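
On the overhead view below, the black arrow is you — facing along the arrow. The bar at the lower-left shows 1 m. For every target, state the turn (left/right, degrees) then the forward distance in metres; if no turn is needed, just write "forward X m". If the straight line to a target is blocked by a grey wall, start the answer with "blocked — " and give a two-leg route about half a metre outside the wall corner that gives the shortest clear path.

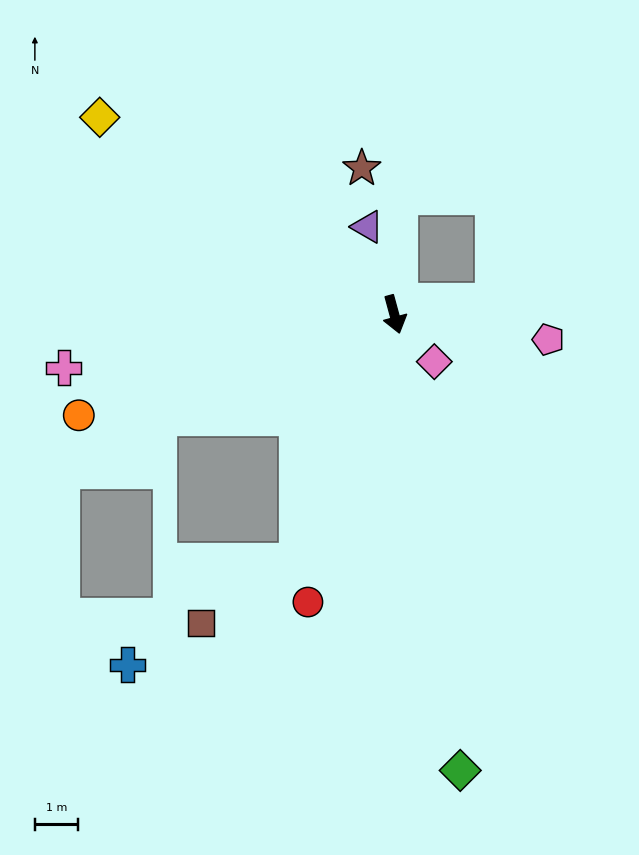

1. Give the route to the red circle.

turn right 32°, forward 6.9 m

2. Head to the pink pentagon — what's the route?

turn left 66°, forward 3.6 m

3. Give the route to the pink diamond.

turn left 25°, forward 1.4 m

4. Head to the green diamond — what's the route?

turn right 7°, forward 10.6 m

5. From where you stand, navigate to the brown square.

blocked — turn right 37°, forward 6.1 m, then turn right 36°, forward 2.6 m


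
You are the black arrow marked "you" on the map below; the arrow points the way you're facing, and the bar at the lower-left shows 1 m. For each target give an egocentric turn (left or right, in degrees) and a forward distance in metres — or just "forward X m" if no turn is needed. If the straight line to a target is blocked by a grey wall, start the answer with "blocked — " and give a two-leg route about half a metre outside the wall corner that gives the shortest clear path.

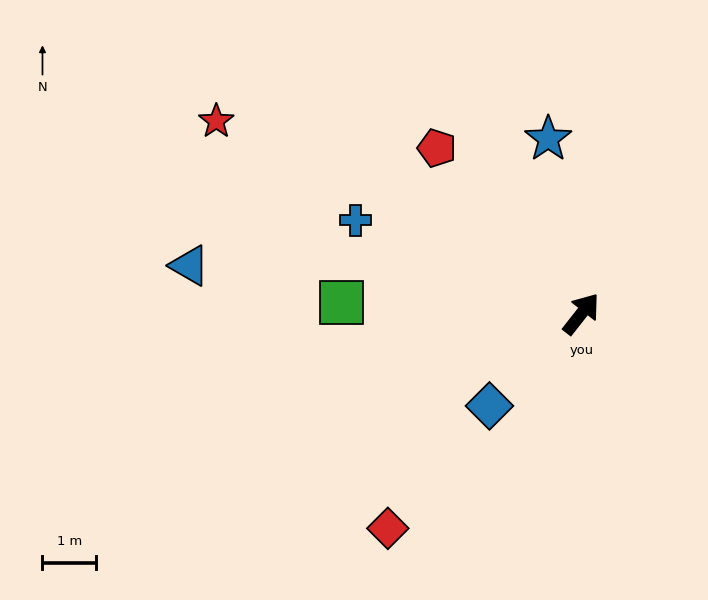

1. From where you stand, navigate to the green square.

turn left 125°, forward 4.5 m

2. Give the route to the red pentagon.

turn left 79°, forward 4.1 m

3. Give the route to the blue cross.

turn left 106°, forward 4.6 m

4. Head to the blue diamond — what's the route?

turn left 173°, forward 2.4 m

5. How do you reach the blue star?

turn left 49°, forward 3.3 m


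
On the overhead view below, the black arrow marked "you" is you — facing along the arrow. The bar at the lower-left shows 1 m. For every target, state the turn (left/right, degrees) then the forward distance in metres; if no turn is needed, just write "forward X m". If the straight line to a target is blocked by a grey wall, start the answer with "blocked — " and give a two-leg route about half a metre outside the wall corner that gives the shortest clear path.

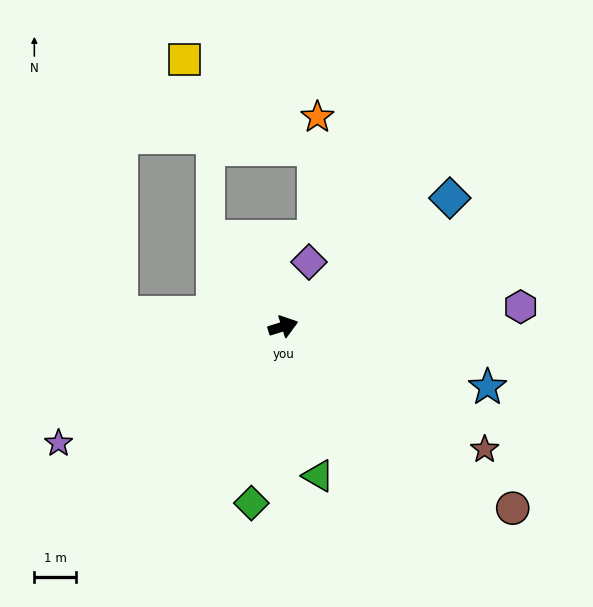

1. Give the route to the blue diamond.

turn left 20°, forward 5.1 m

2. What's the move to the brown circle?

turn right 56°, forward 7.1 m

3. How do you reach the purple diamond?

turn left 51°, forward 1.7 m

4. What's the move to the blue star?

turn right 34°, forward 5.1 m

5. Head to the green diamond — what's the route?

turn right 118°, forward 4.3 m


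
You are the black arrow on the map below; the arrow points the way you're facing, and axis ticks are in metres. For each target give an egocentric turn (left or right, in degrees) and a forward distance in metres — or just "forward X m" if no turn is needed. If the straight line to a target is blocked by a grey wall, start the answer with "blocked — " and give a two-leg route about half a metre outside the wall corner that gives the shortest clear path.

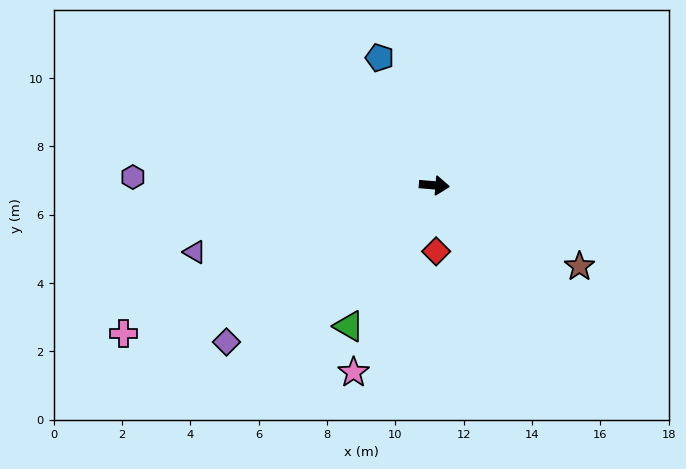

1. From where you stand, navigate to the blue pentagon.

turn left 118°, forward 4.1 m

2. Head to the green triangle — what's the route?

turn right 117°, forward 4.8 m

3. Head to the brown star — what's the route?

turn right 24°, forward 4.9 m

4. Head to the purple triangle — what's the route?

turn right 160°, forward 7.3 m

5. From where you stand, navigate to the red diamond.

turn right 84°, forward 1.9 m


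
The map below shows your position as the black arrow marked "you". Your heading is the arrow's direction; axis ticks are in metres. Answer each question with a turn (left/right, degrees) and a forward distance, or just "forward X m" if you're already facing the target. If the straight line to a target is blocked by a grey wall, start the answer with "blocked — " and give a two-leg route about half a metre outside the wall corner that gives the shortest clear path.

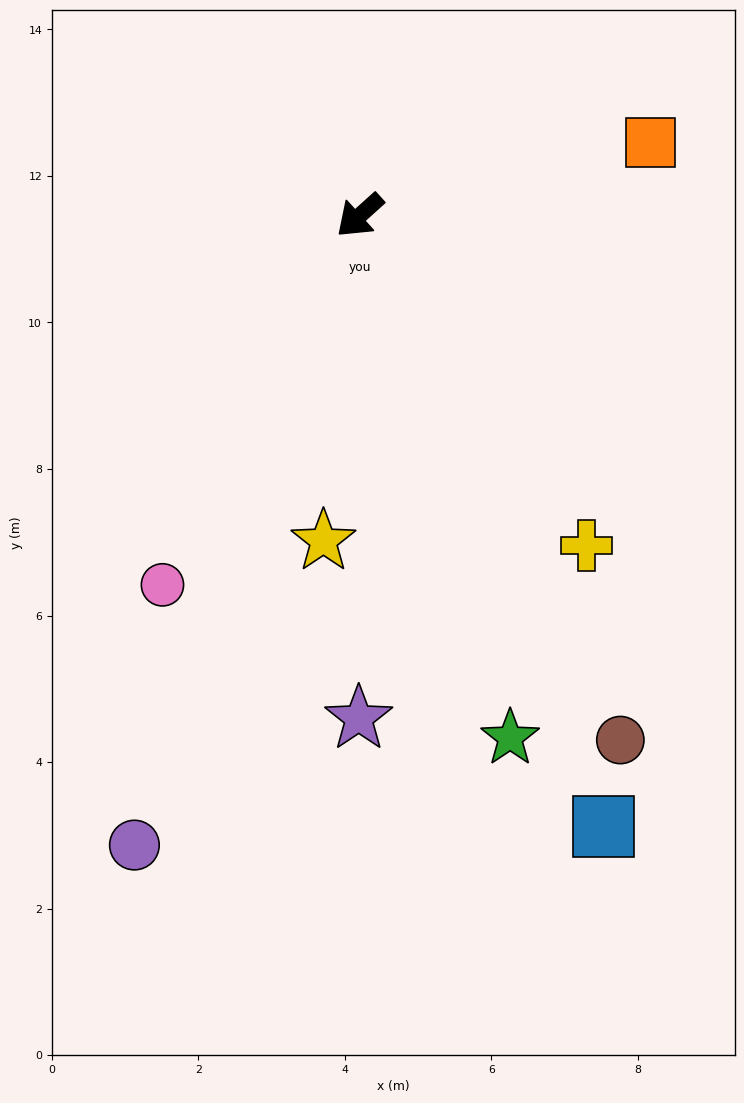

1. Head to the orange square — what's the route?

turn left 152°, forward 4.1 m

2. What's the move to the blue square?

turn left 70°, forward 9.0 m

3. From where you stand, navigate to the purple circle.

turn left 28°, forward 9.1 m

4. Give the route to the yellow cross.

turn left 82°, forward 5.5 m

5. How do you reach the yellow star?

turn left 42°, forward 4.5 m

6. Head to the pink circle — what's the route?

turn left 20°, forward 5.7 m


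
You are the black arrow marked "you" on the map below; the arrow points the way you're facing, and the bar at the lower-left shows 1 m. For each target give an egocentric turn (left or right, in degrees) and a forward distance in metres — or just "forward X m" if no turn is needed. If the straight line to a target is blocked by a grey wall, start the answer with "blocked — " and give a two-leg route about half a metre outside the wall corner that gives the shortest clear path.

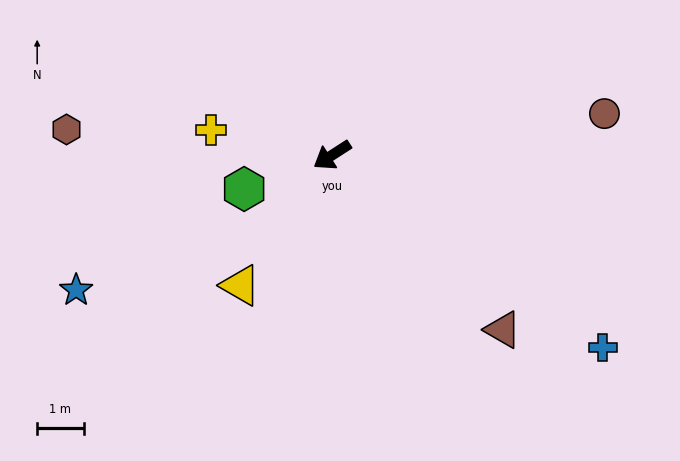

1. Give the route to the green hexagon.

turn right 12°, forward 2.0 m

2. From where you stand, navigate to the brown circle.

turn left 156°, forward 5.9 m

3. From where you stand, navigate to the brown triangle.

turn left 102°, forward 5.2 m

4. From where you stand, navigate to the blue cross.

turn left 112°, forward 7.1 m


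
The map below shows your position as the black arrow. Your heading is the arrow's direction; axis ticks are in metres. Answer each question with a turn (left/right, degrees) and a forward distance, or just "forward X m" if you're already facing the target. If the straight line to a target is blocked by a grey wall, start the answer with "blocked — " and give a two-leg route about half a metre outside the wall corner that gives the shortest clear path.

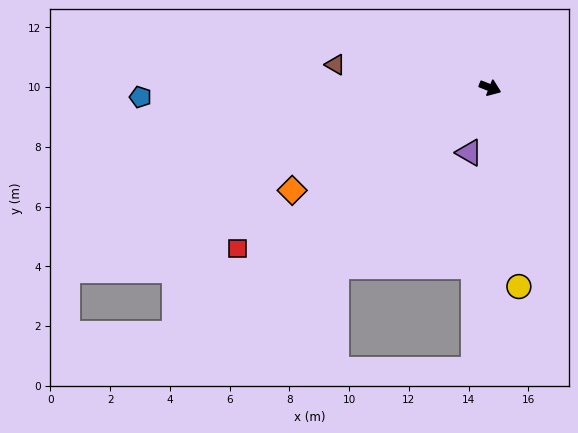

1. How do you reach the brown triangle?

turn right 167°, forward 5.2 m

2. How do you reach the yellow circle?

turn right 60°, forward 6.7 m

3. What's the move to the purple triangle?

turn right 86°, forward 2.3 m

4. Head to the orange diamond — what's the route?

turn right 131°, forward 7.5 m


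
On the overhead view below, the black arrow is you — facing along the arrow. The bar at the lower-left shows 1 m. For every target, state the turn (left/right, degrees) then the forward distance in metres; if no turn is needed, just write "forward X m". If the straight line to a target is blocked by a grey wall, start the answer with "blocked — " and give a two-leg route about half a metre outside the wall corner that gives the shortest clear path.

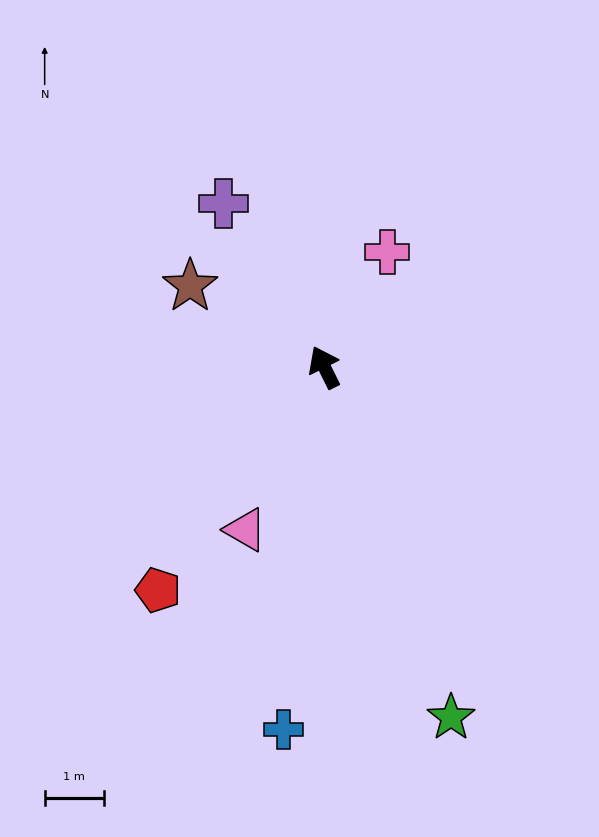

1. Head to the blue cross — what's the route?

turn left 147°, forward 6.2 m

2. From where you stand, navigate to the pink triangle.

turn left 128°, forward 3.1 m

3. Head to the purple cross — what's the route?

turn left 5°, forward 3.2 m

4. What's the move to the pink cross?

turn right 55°, forward 2.2 m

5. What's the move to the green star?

turn left 173°, forward 6.3 m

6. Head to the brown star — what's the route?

turn left 32°, forward 2.6 m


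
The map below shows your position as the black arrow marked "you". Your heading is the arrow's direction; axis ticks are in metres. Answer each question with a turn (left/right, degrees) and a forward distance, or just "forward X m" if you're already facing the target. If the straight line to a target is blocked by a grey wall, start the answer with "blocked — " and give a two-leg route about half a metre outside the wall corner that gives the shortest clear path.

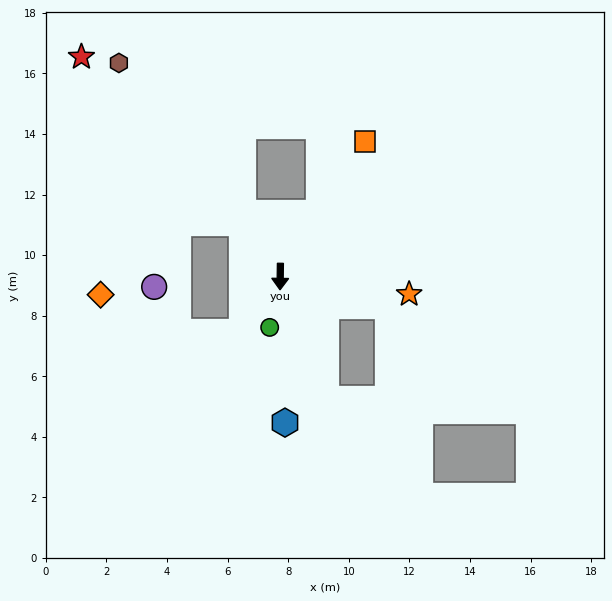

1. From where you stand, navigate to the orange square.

turn left 149°, forward 5.3 m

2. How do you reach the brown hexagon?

turn right 142°, forward 8.8 m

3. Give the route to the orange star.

turn left 83°, forward 4.3 m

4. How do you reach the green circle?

turn right 11°, forward 1.7 m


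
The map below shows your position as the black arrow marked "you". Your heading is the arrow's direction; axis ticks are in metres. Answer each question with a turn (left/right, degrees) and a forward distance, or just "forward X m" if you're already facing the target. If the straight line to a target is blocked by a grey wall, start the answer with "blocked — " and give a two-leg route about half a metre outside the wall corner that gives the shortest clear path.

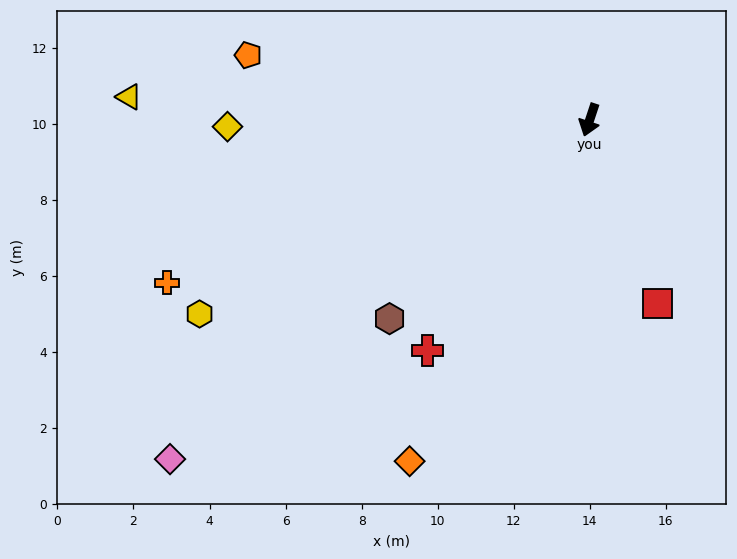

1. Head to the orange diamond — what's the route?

turn right 9°, forward 10.2 m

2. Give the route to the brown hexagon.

turn right 27°, forward 7.4 m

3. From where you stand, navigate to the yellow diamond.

turn right 71°, forward 9.5 m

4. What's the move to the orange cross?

turn right 51°, forward 11.9 m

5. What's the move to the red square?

turn left 39°, forward 5.2 m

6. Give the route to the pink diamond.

turn right 33°, forward 14.2 m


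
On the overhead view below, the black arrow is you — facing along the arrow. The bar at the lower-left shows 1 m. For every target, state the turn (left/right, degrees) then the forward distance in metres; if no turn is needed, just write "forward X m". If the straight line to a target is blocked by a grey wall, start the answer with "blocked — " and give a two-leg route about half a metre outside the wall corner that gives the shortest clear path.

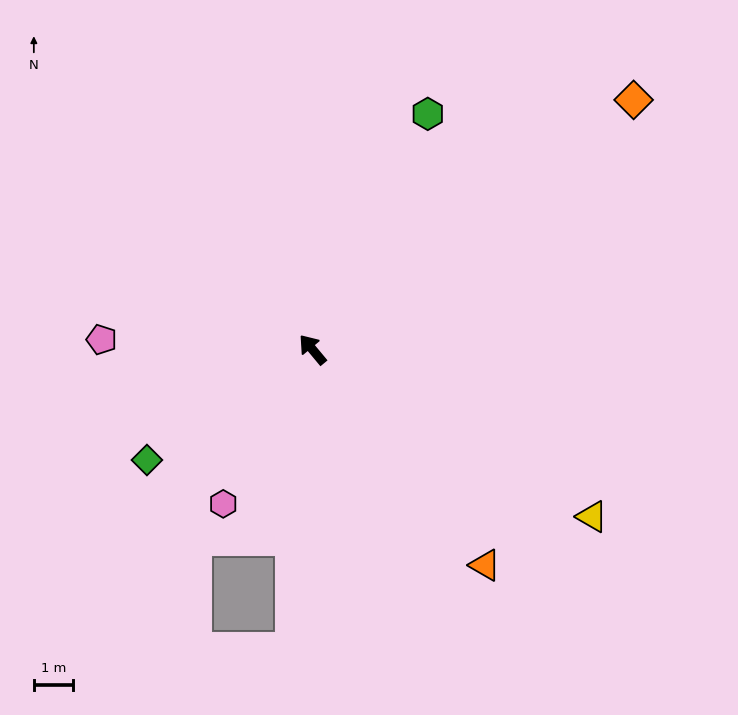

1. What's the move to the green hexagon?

turn right 66°, forward 6.7 m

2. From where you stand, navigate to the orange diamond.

turn right 92°, forward 10.5 m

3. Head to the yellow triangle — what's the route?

turn right 161°, forward 8.4 m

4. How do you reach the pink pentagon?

turn left 48°, forward 5.4 m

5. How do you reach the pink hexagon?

turn left 110°, forward 4.6 m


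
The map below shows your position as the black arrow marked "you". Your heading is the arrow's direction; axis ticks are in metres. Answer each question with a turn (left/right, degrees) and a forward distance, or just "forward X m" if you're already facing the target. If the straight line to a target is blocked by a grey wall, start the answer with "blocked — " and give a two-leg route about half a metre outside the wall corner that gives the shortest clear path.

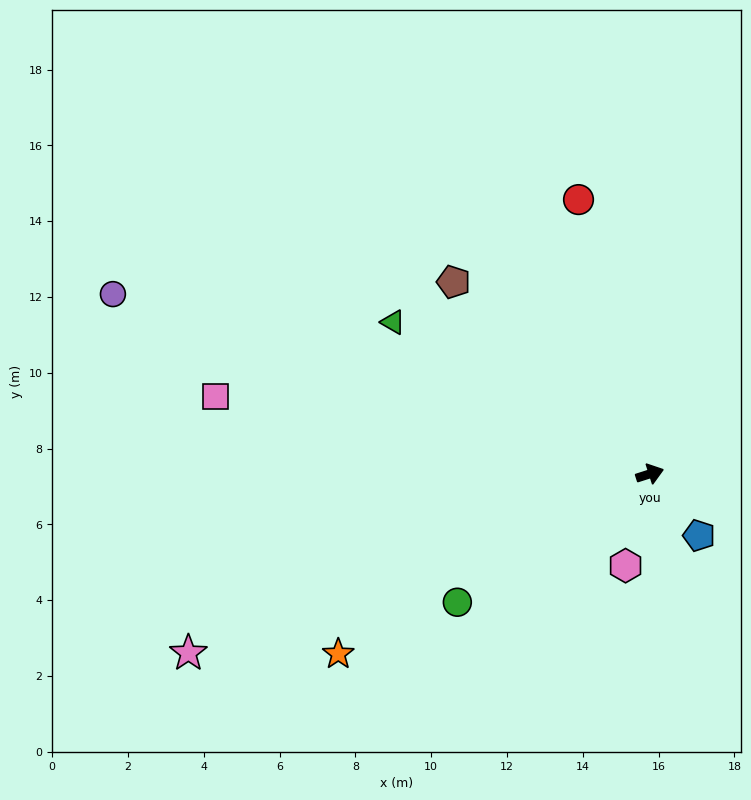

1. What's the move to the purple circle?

turn left 144°, forward 14.9 m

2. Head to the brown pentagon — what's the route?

turn left 118°, forward 7.2 m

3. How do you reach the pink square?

turn left 152°, forward 11.6 m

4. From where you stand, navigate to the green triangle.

turn left 132°, forward 7.9 m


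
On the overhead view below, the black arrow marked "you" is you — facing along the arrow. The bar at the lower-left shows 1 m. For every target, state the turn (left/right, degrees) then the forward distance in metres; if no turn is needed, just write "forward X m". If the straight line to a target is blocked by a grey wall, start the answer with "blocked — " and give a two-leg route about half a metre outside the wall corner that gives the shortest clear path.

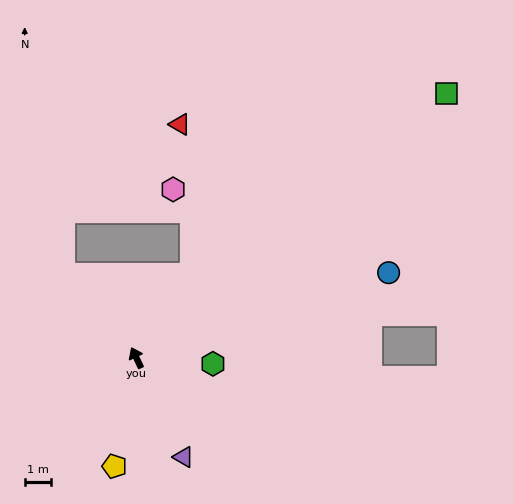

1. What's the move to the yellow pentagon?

turn left 143°, forward 4.3 m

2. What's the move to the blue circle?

turn right 97°, forward 10.3 m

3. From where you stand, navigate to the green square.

turn right 75°, forward 15.7 m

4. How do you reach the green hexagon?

turn right 120°, forward 3.0 m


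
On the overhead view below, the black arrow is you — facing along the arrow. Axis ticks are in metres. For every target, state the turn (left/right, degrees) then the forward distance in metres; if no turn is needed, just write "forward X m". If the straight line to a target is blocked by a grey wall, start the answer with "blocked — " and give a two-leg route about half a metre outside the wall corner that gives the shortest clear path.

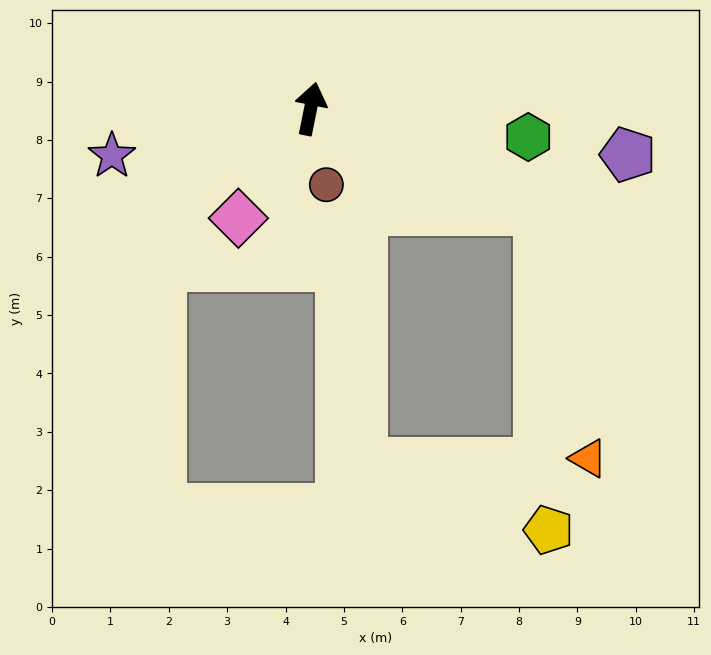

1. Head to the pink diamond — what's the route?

turn left 158°, forward 2.2 m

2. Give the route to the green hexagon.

turn right 86°, forward 3.8 m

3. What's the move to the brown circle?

turn right 157°, forward 1.3 m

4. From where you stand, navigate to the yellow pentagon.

blocked — turn right 103°, forward 4.3 m, then turn right 64°, forward 5.5 m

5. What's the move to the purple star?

turn left 115°, forward 3.5 m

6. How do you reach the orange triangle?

blocked — turn right 103°, forward 4.3 m, then turn right 54°, forward 4.3 m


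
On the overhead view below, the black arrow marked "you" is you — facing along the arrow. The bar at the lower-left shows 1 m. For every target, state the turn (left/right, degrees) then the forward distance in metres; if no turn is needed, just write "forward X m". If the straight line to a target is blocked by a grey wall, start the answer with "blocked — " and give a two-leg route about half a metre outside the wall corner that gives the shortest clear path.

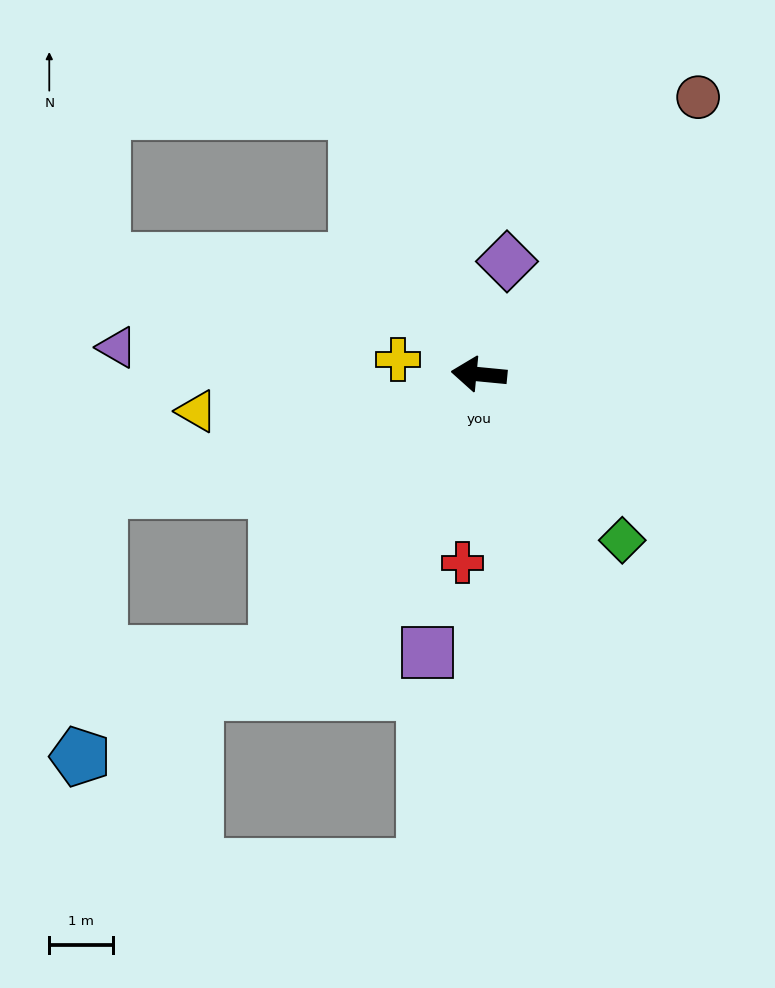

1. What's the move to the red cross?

turn left 90°, forward 2.9 m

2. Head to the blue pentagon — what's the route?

blocked — turn left 59°, forward 5.4 m, then turn right 25°, forward 3.5 m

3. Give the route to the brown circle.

turn right 123°, forward 5.5 m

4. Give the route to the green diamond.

turn left 136°, forward 3.4 m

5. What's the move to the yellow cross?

turn right 5°, forward 1.3 m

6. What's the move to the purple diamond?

turn right 98°, forward 1.8 m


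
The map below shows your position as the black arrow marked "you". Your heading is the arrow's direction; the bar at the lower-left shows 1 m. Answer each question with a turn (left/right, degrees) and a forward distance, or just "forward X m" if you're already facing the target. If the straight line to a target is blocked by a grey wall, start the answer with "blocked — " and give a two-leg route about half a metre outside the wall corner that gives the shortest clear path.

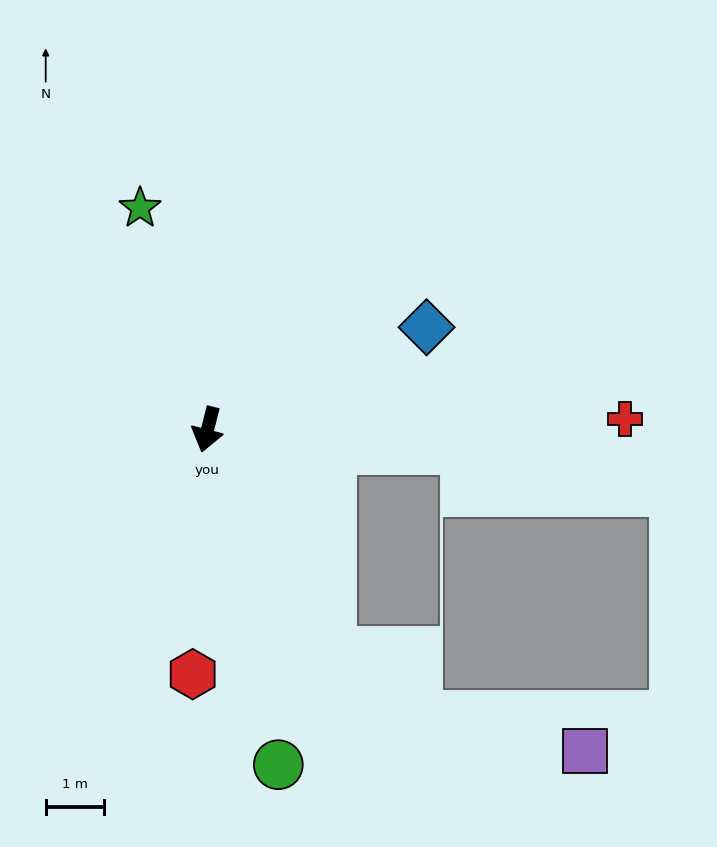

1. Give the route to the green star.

turn right 149°, forward 4.0 m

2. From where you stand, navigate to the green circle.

turn left 26°, forward 5.9 m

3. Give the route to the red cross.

turn left 106°, forward 7.2 m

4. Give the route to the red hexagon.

turn left 11°, forward 4.2 m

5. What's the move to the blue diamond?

turn left 129°, forward 4.1 m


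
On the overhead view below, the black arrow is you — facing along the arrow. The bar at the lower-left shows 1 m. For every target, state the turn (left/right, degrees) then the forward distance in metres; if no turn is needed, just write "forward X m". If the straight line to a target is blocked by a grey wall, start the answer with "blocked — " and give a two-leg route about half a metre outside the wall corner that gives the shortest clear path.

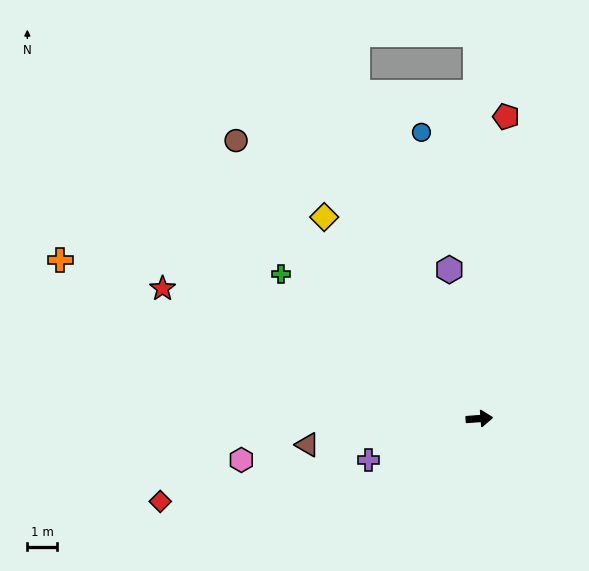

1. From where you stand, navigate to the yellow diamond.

turn left 123°, forward 8.5 m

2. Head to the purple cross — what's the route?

turn right 164°, forward 4.0 m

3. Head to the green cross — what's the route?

turn left 140°, forward 8.3 m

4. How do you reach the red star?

turn left 153°, forward 11.5 m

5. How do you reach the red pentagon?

turn left 81°, forward 10.2 m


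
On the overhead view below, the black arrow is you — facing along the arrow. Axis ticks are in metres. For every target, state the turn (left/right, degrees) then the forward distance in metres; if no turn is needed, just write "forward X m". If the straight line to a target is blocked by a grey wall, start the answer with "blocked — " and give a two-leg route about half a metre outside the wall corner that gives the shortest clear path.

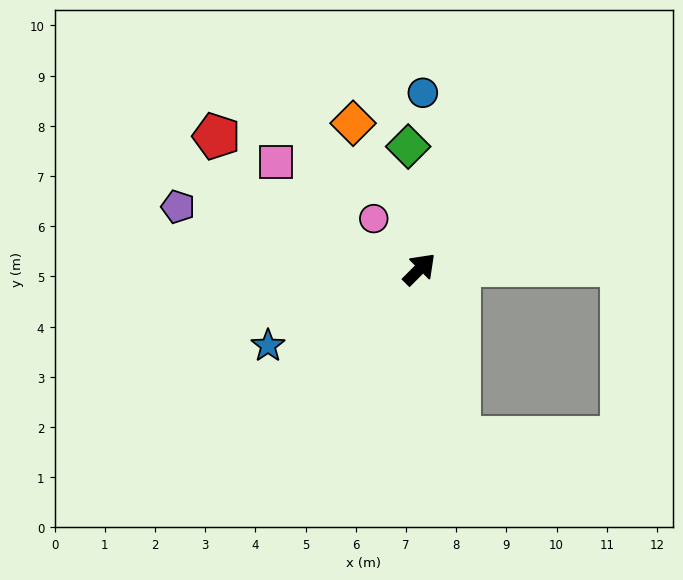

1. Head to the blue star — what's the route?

turn left 162°, forward 3.4 m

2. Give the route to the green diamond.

turn left 50°, forward 2.5 m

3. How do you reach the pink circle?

turn left 87°, forward 1.4 m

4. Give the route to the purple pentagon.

turn left 120°, forward 5.0 m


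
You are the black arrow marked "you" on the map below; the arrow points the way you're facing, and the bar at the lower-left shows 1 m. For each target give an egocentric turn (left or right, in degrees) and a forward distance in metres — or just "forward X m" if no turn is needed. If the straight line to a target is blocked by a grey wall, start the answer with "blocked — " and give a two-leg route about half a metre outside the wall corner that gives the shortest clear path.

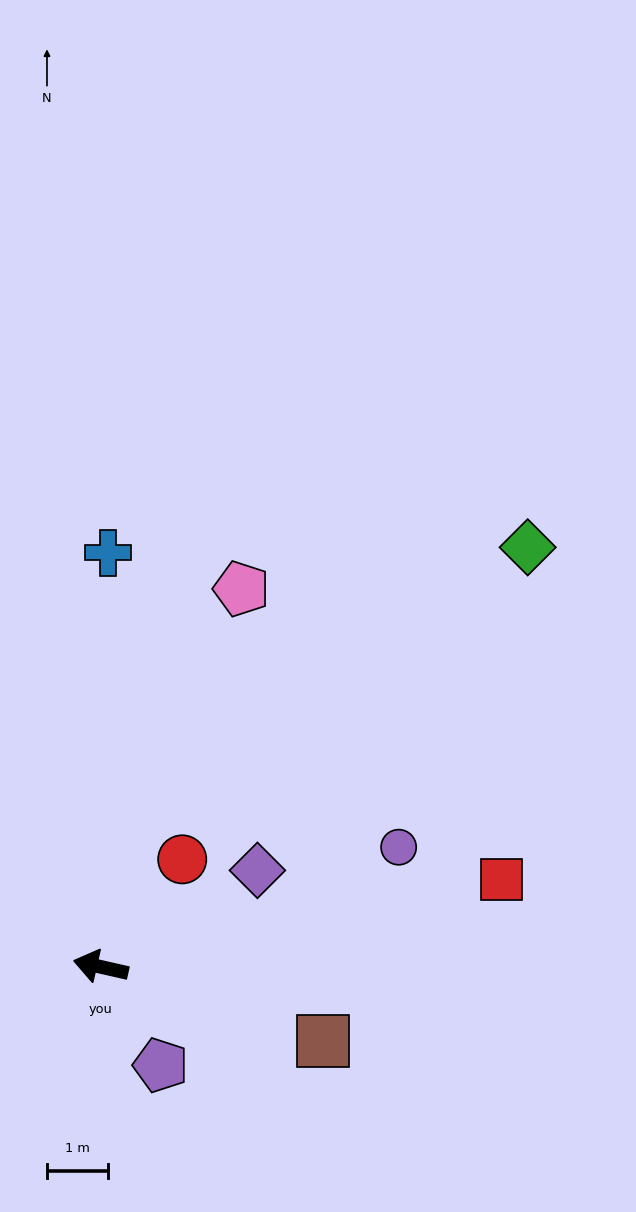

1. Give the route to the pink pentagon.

turn right 98°, forward 6.6 m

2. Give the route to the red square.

turn right 155°, forward 6.7 m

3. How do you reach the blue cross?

turn right 78°, forward 6.8 m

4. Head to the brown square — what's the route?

turn left 174°, forward 3.8 m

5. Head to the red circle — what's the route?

turn right 114°, forward 2.2 m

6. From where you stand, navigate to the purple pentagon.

turn left 134°, forward 1.9 m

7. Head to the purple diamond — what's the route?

turn right 136°, forward 3.0 m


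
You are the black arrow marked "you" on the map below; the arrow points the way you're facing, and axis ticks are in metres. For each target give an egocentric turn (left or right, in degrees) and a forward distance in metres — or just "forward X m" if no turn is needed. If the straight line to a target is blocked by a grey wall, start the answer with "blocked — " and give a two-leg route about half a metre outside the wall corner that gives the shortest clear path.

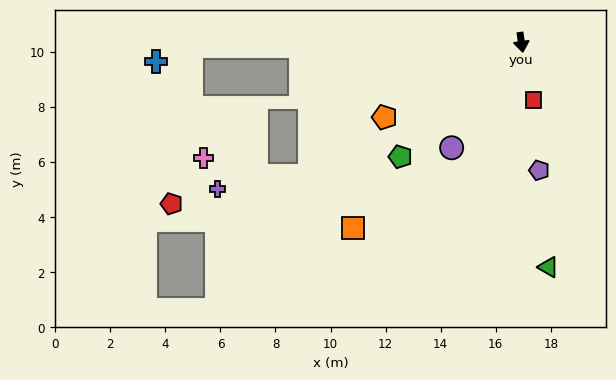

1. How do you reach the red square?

turn left 4°, forward 2.1 m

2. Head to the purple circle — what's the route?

turn right 42°, forward 4.6 m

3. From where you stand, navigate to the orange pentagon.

turn right 70°, forward 5.7 m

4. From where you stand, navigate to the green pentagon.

turn right 55°, forward 6.0 m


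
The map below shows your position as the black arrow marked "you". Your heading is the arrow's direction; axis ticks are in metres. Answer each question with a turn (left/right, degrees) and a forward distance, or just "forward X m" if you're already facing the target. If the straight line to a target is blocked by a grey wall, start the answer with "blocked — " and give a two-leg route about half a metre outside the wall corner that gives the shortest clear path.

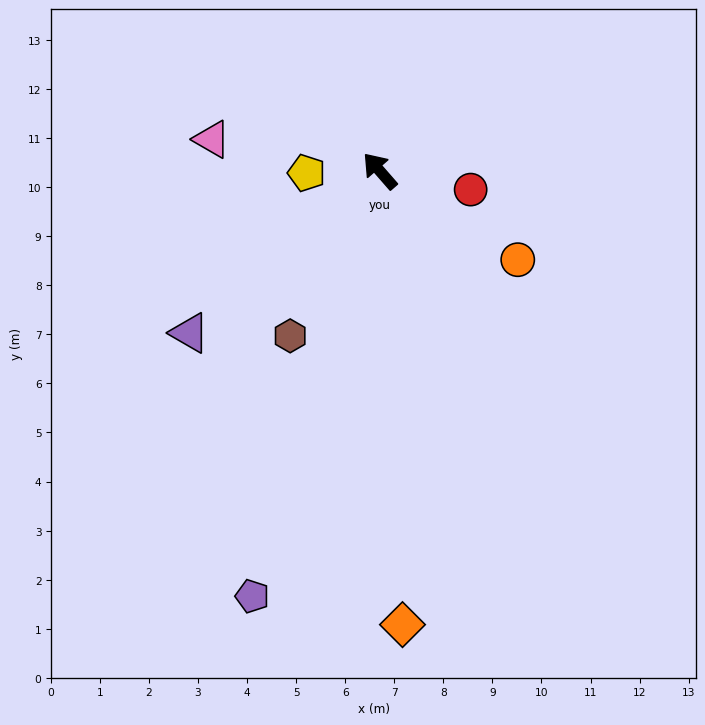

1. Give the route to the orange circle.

turn right 164°, forward 3.3 m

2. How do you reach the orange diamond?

turn left 142°, forward 9.3 m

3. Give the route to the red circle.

turn right 143°, forward 1.9 m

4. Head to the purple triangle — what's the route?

turn left 89°, forward 5.1 m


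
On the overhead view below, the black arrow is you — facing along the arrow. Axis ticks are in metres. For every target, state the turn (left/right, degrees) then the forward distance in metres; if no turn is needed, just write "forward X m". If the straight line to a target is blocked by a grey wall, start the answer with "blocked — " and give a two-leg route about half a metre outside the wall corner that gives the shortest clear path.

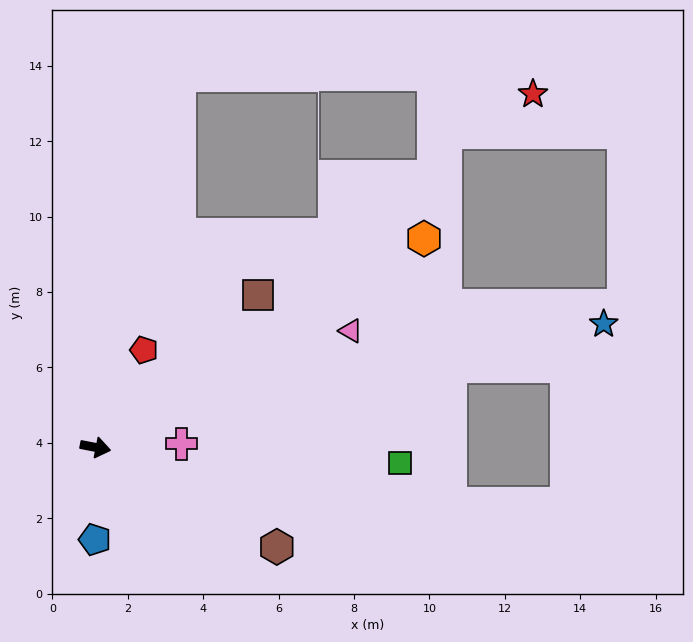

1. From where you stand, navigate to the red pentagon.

turn left 74°, forward 2.9 m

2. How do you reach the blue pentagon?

turn right 79°, forward 2.4 m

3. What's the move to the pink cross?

turn left 13°, forward 2.3 m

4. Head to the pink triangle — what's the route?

turn left 36°, forward 7.4 m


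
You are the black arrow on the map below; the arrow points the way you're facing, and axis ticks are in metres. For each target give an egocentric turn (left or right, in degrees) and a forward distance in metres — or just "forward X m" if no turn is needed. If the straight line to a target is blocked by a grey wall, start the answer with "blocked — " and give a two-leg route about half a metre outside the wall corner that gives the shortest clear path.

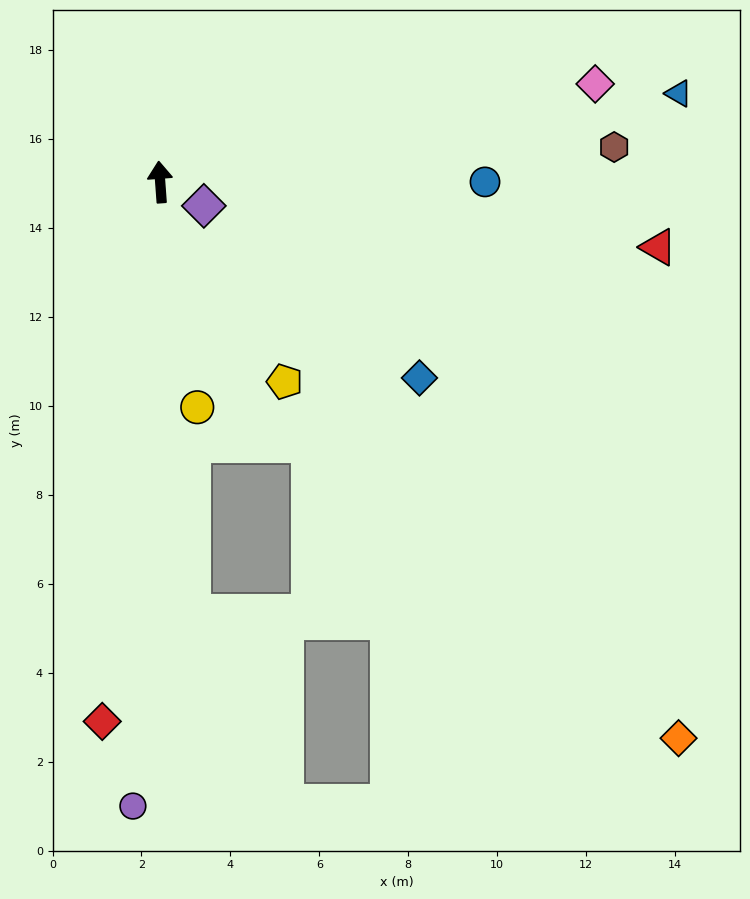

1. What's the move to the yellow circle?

turn right 175°, forward 5.1 m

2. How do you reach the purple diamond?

turn right 123°, forward 1.1 m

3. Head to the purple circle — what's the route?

turn left 173°, forward 14.1 m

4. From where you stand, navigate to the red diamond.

turn left 170°, forward 12.2 m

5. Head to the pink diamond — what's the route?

turn right 81°, forward 10.0 m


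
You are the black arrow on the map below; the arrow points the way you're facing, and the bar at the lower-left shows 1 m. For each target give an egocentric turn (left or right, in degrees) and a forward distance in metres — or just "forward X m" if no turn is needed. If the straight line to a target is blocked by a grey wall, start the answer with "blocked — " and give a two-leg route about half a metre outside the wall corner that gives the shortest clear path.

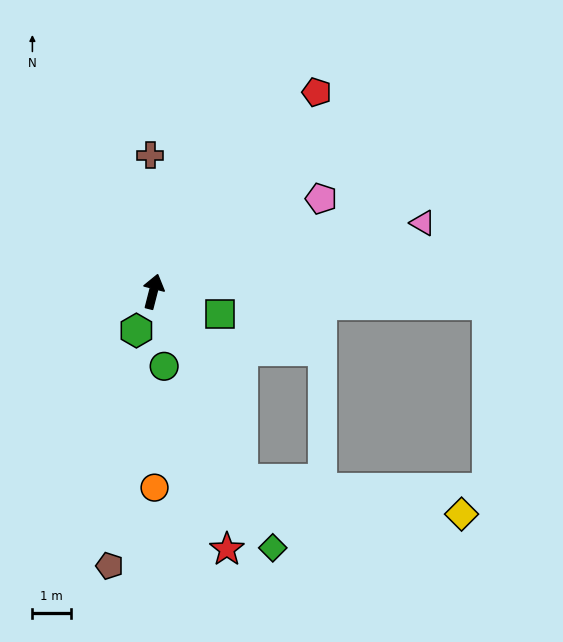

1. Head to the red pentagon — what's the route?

turn right 25°, forward 6.7 m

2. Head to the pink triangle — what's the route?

turn right 61°, forward 7.3 m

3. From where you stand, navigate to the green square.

turn right 95°, forward 1.8 m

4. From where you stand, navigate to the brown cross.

turn left 16°, forward 3.6 m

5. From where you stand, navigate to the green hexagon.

turn left 171°, forward 1.1 m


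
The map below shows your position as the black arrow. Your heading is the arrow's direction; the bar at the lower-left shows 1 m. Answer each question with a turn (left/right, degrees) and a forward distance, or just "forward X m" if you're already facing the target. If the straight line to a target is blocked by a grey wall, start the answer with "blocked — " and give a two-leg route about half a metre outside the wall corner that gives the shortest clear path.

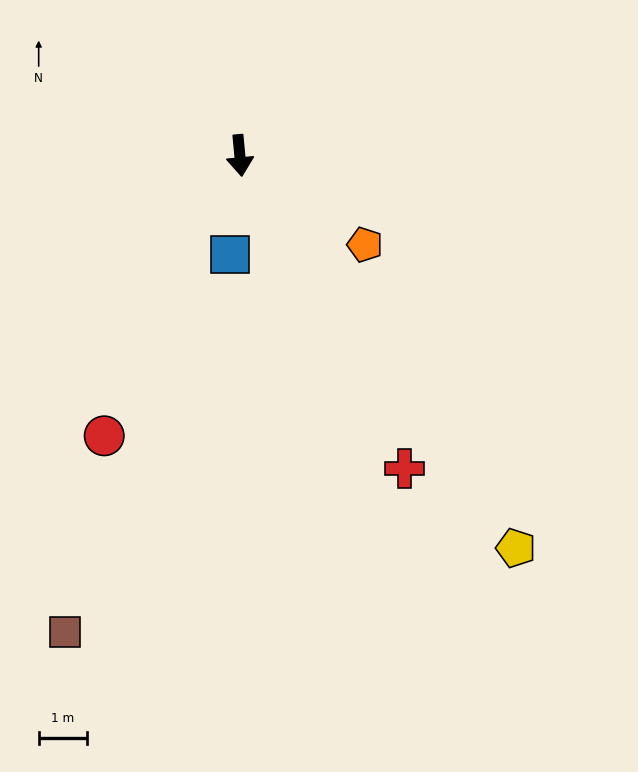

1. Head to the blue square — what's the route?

turn right 11°, forward 2.0 m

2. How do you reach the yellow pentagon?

turn left 30°, forward 9.9 m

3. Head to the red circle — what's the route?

turn right 31°, forward 6.4 m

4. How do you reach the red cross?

turn left 22°, forward 7.3 m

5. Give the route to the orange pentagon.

turn left 49°, forward 3.2 m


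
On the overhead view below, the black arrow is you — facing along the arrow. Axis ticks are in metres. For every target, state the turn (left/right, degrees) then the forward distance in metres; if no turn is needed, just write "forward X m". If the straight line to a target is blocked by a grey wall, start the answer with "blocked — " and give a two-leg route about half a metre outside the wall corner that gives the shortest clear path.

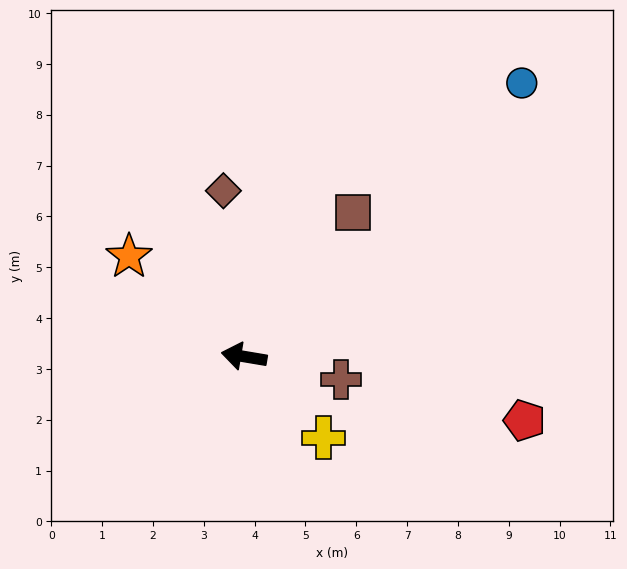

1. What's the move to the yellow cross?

turn left 144°, forward 2.2 m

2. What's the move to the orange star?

turn right 31°, forward 3.0 m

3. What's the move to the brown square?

turn right 118°, forward 3.6 m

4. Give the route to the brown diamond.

turn right 73°, forward 3.3 m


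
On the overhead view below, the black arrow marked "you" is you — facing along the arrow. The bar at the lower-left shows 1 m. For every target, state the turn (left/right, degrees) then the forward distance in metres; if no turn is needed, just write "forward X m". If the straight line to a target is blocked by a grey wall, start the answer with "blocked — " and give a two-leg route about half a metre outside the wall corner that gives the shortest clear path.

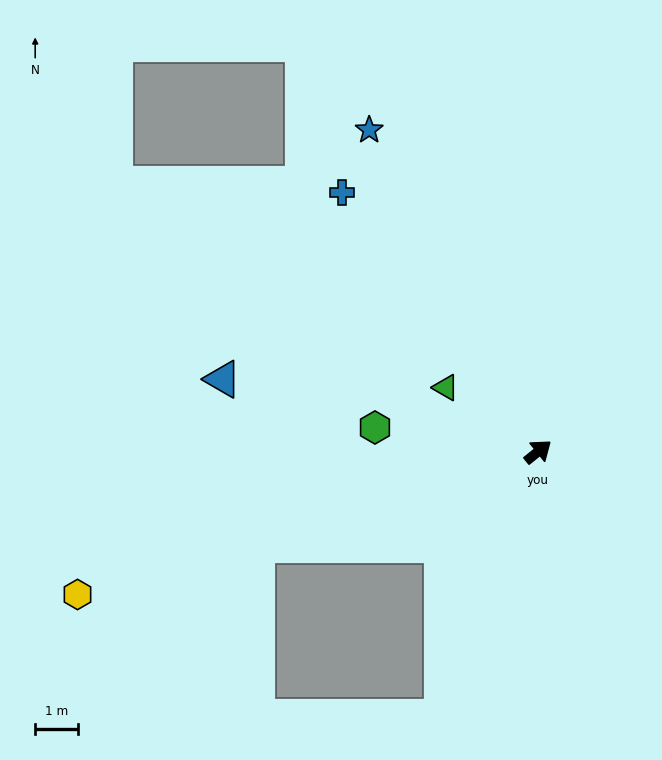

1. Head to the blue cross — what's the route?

turn left 88°, forward 7.6 m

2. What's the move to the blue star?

turn left 79°, forward 8.5 m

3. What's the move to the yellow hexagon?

turn left 158°, forward 11.3 m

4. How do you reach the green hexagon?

turn left 133°, forward 3.9 m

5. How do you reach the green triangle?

turn left 107°, forward 2.6 m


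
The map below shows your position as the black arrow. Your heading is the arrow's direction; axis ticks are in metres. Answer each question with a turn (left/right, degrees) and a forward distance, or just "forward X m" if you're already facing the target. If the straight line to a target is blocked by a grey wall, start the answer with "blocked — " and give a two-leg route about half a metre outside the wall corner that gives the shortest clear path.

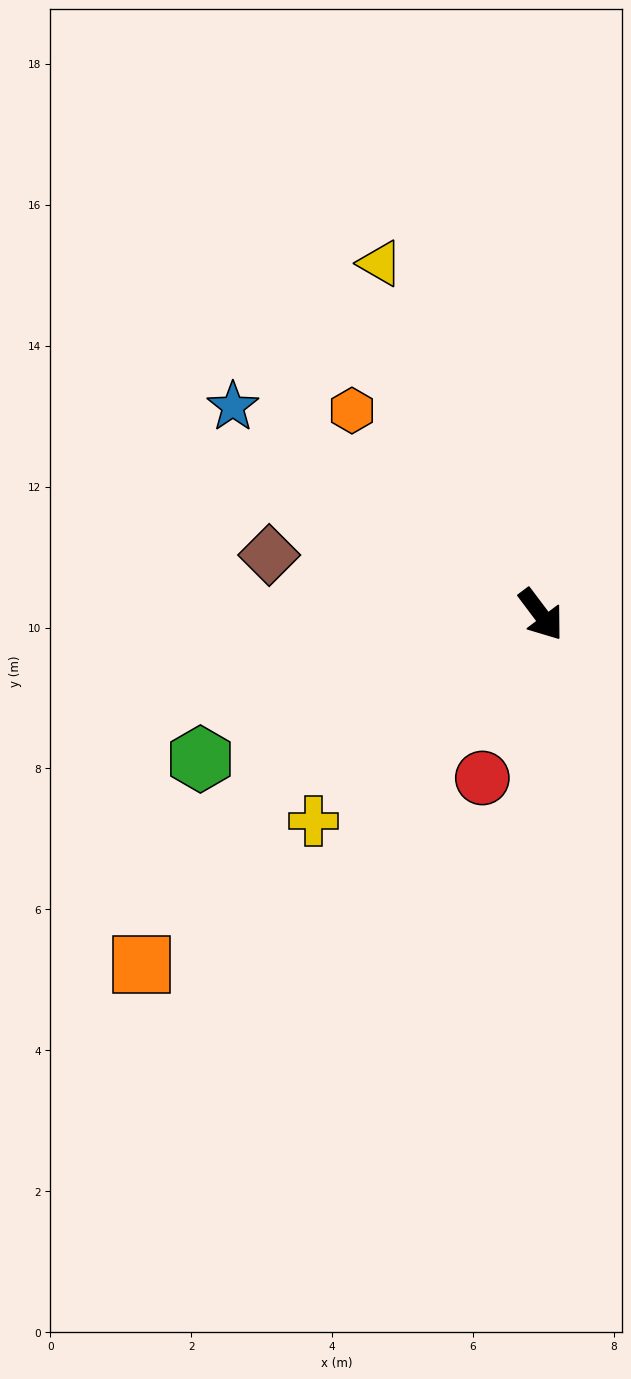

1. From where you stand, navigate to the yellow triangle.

turn left 168°, forward 5.5 m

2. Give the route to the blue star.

turn right 161°, forward 5.3 m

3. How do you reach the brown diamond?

turn right 139°, forward 3.9 m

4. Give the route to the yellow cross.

turn right 85°, forward 4.4 m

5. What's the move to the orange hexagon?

turn right 174°, forward 3.9 m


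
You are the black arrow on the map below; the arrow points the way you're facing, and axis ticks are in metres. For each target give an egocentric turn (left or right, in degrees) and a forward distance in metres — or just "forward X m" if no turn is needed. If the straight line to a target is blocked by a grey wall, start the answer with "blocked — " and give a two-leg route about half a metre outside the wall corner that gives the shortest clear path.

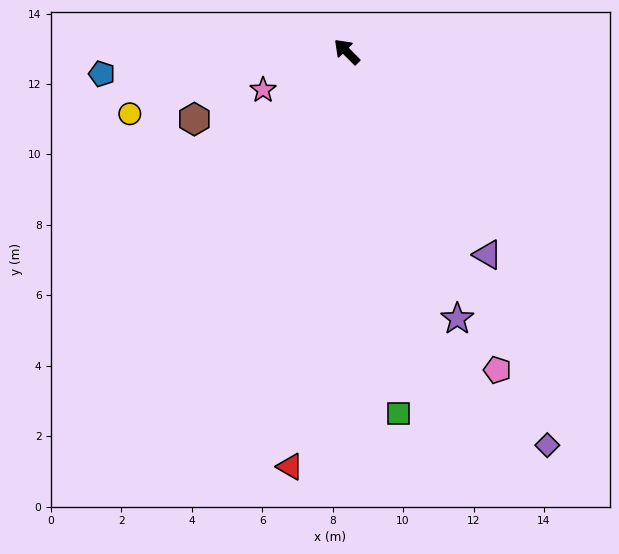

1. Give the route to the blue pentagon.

turn left 50°, forward 7.0 m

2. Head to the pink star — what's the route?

turn left 70°, forward 2.6 m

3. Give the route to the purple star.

turn left 158°, forward 8.2 m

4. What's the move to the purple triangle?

turn left 170°, forward 7.0 m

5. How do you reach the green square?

turn left 143°, forward 10.4 m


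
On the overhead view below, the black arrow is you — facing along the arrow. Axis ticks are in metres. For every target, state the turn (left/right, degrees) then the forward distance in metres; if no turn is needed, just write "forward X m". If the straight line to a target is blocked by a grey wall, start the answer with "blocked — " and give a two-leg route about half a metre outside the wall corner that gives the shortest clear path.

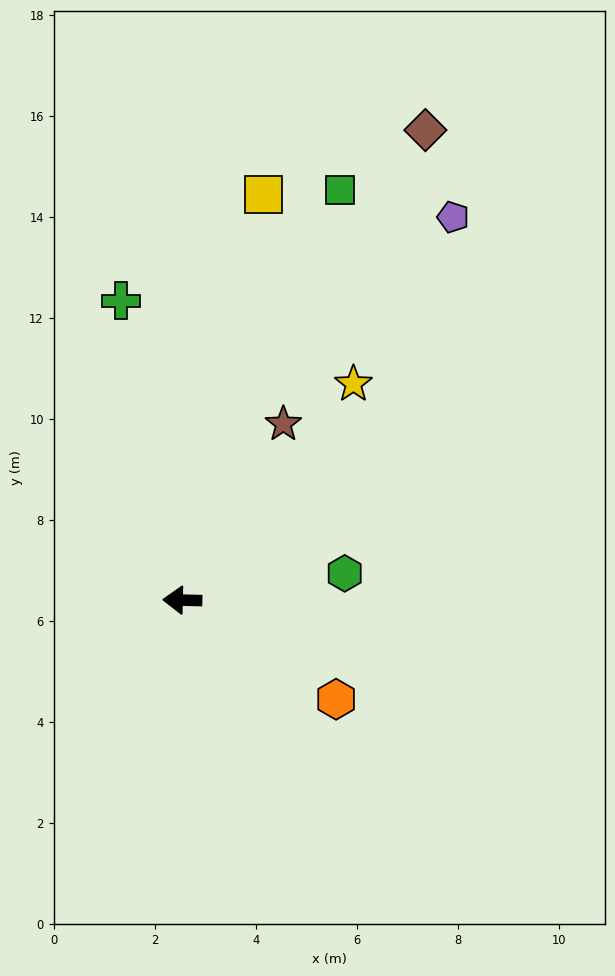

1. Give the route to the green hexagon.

turn right 169°, forward 3.3 m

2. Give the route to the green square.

turn right 110°, forward 8.7 m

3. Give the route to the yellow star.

turn right 127°, forward 5.5 m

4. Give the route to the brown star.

turn right 118°, forward 4.0 m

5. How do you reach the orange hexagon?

turn left 149°, forward 3.6 m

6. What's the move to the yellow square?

turn right 100°, forward 8.2 m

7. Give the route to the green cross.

turn right 77°, forward 6.1 m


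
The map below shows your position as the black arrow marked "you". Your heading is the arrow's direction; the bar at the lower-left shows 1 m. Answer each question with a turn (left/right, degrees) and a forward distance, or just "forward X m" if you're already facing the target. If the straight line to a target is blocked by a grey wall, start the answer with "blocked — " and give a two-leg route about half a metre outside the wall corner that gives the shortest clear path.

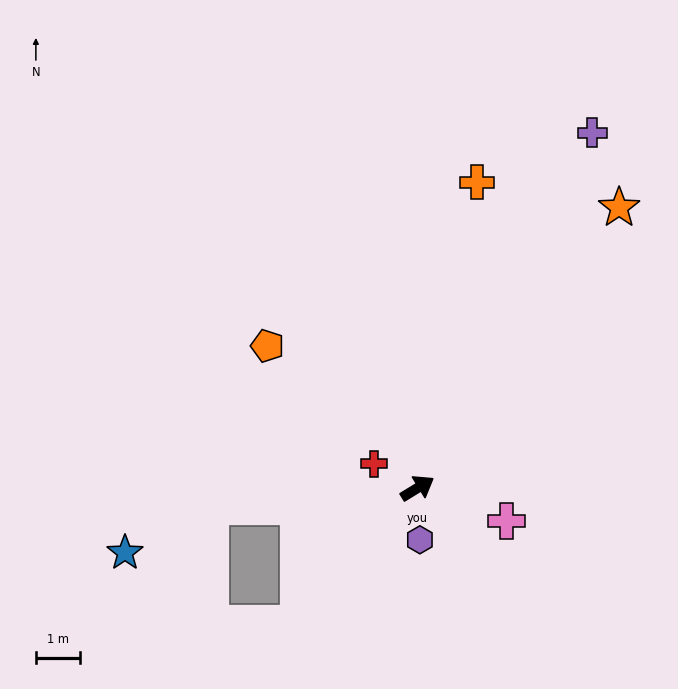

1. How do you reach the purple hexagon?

turn right 119°, forward 1.2 m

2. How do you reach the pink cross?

turn right 52°, forward 2.1 m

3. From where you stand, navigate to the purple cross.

turn left 32°, forward 8.9 m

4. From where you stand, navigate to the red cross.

turn left 119°, forward 1.1 m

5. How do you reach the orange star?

turn left 23°, forward 7.8 m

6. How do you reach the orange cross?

turn left 48°, forward 7.0 m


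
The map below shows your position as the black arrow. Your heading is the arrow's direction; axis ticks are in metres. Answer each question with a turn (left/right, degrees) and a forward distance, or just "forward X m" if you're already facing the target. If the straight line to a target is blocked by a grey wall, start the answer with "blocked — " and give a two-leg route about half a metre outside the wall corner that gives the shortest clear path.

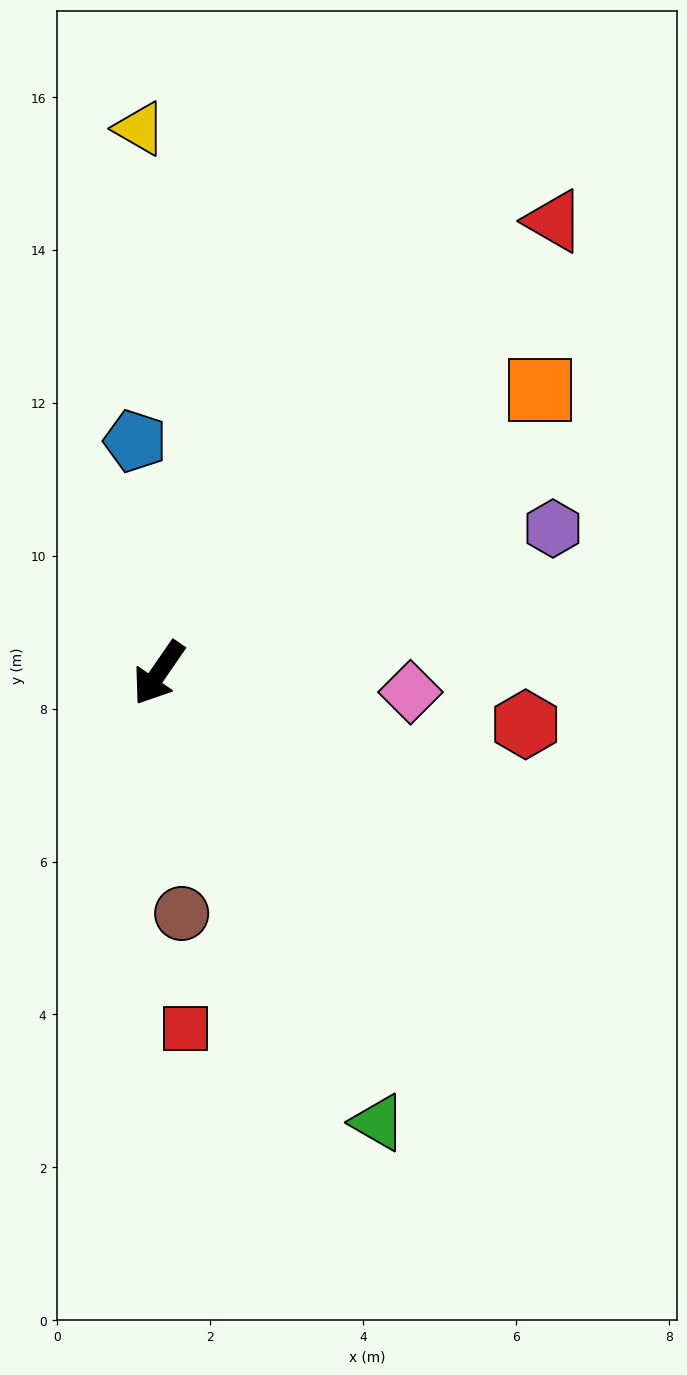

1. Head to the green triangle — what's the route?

turn left 61°, forward 6.5 m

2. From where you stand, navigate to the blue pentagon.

turn right 140°, forward 3.1 m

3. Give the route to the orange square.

turn left 161°, forward 6.2 m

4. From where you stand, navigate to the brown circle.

turn left 40°, forward 3.2 m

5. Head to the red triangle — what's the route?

turn left 173°, forward 7.9 m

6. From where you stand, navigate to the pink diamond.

turn left 120°, forward 3.3 m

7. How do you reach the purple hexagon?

turn left 145°, forward 5.5 m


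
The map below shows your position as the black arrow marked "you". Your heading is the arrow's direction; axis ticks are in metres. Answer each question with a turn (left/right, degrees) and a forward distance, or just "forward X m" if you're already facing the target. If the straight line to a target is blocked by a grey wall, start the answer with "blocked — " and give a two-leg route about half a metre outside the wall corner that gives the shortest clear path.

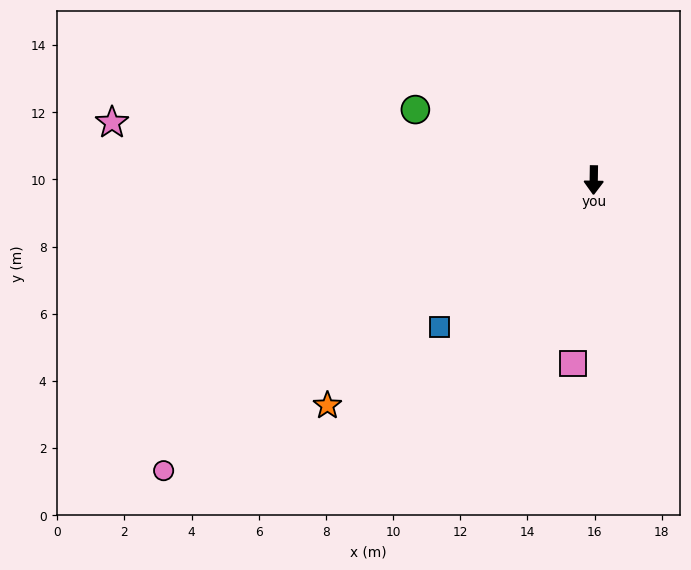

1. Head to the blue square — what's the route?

turn right 45°, forward 6.3 m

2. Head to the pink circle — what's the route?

turn right 55°, forward 15.5 m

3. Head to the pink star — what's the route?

turn right 96°, forward 14.4 m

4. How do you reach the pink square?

turn right 6°, forward 5.5 m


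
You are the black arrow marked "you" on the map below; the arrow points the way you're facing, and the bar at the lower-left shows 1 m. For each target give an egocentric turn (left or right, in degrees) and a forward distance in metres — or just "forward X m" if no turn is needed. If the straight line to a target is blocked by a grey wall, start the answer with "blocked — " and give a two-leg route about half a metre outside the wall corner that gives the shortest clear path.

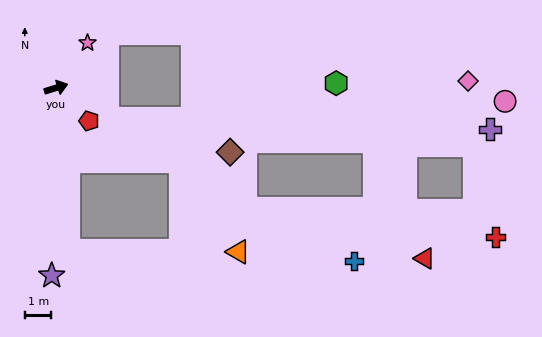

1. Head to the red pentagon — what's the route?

turn right 62°, forward 1.8 m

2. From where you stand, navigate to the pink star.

turn left 38°, forward 2.1 m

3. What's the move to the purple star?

turn right 109°, forward 7.0 m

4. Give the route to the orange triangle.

blocked — turn right 103°, forward 6.1 m, then turn left 85°, forward 6.4 m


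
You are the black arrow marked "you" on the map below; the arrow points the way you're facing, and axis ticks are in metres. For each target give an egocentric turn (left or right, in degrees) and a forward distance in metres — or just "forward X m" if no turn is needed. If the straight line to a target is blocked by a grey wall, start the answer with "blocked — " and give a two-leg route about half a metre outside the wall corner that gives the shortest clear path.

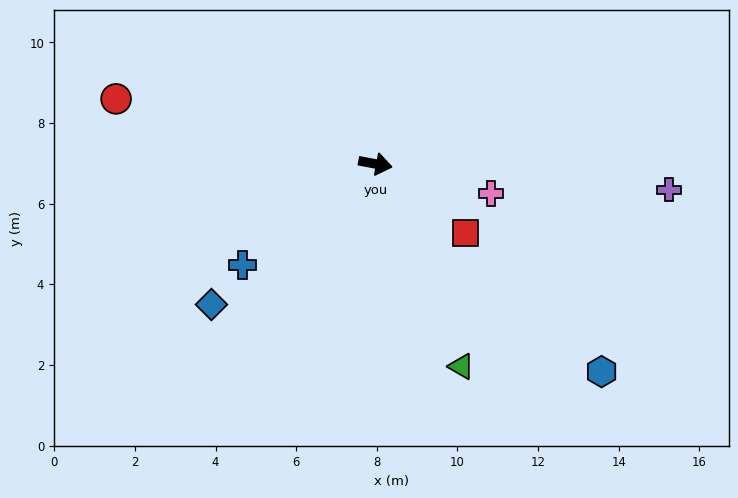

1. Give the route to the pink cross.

turn right 4°, forward 3.0 m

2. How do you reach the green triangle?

turn right 56°, forward 5.5 m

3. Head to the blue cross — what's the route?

turn right 132°, forward 4.1 m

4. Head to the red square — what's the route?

turn right 27°, forward 2.8 m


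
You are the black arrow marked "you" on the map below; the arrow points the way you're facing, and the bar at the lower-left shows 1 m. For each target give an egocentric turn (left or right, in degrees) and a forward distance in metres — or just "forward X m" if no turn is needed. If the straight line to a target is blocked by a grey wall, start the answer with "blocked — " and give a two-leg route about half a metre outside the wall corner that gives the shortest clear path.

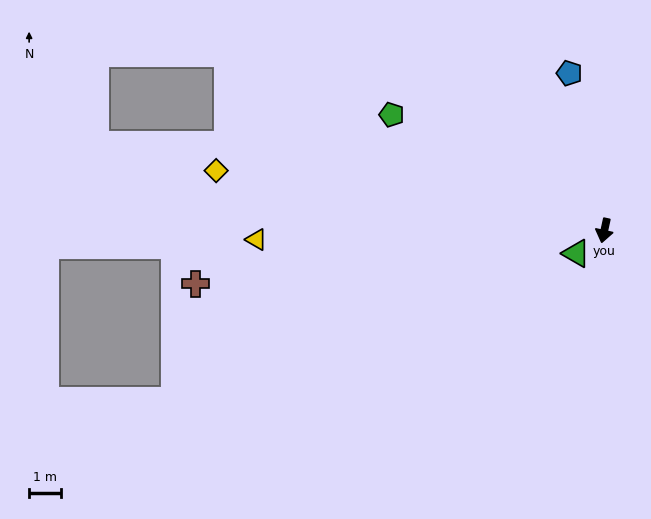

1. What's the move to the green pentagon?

turn right 106°, forward 7.6 m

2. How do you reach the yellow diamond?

turn right 86°, forward 12.3 m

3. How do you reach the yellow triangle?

turn right 76°, forward 10.9 m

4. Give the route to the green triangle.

turn right 39°, forward 1.1 m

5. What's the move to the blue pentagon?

turn right 155°, forward 5.0 m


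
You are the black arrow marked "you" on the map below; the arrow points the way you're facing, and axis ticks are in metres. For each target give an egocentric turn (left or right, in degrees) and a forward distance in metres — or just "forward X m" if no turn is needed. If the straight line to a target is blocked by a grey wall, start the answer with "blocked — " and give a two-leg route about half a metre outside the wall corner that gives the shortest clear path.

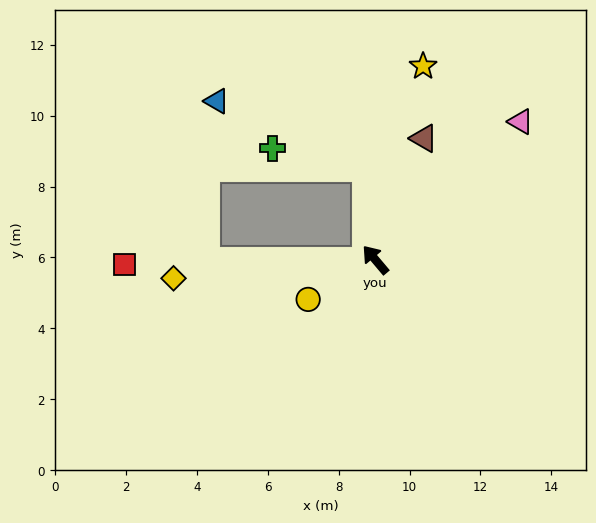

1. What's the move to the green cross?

blocked — turn right 35°, forward 2.6 m, then turn left 73°, forward 2.7 m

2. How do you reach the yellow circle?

turn left 80°, forward 2.2 m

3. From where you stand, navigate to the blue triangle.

blocked — turn right 35°, forward 2.6 m, then turn left 61°, forward 4.6 m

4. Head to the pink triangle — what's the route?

turn right 87°, forward 5.7 m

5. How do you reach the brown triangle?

turn right 62°, forward 3.7 m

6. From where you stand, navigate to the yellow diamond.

turn left 55°, forward 5.7 m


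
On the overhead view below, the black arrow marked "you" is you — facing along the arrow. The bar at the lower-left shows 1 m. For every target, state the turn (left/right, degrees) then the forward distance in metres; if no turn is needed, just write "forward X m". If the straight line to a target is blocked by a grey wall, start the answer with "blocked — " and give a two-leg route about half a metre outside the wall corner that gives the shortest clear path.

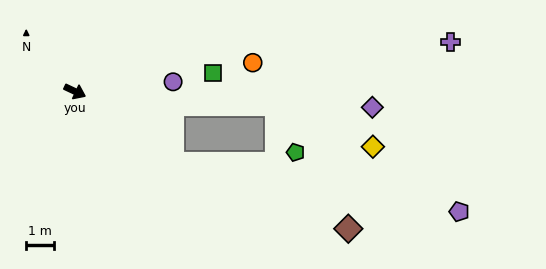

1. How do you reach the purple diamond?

turn left 22°, forward 10.9 m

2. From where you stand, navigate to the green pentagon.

blocked — turn left 22°, forward 7.4 m, then turn right 65°, forward 1.9 m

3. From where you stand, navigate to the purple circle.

turn left 31°, forward 3.6 m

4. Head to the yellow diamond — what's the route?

blocked — turn left 22°, forward 7.4 m, then turn right 21°, forward 3.9 m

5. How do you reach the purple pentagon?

blocked — turn right 11°, forward 4.4 m, then turn left 27°, forward 10.6 m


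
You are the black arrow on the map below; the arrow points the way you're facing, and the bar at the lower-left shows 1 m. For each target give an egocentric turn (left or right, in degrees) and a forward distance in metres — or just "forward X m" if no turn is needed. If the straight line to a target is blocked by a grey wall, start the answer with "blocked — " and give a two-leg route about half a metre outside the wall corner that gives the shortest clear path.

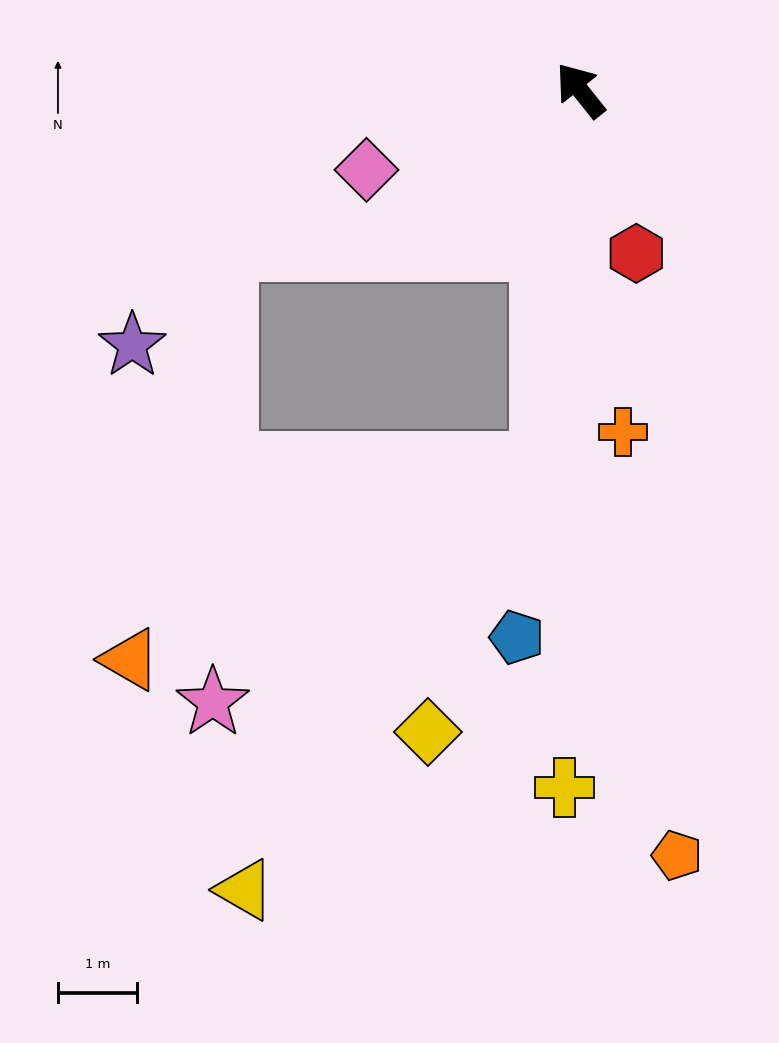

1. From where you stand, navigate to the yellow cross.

turn left 140°, forward 8.8 m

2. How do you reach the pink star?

blocked — turn left 136°, forward 4.8 m, then turn right 49°, forward 5.1 m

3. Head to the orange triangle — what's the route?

blocked — turn left 136°, forward 4.8 m, then turn right 59°, forward 5.8 m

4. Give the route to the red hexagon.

turn left 160°, forward 2.2 m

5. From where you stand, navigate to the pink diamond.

turn left 72°, forward 2.9 m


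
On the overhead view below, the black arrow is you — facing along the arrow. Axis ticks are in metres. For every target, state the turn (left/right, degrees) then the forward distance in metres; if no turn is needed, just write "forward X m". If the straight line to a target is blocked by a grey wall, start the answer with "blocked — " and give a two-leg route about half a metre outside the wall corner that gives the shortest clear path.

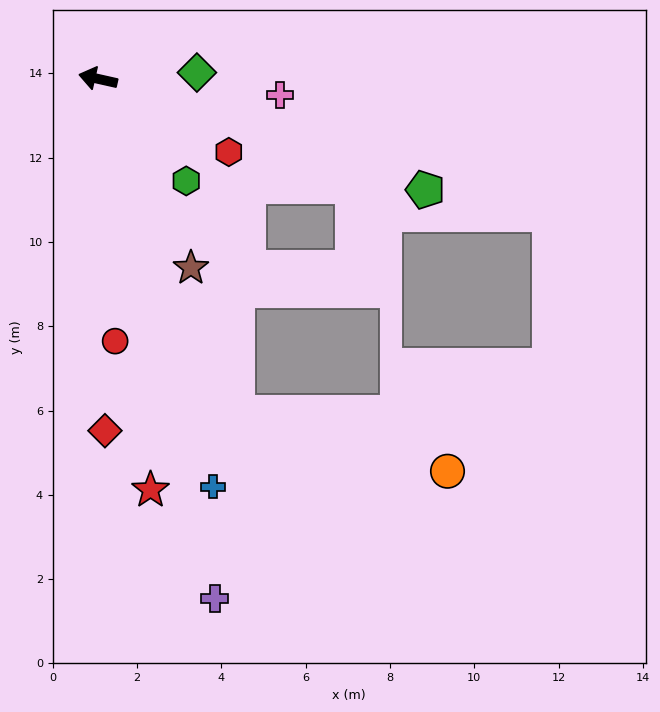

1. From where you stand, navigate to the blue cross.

turn left 118°, forward 10.1 m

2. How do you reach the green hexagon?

turn left 143°, forward 3.2 m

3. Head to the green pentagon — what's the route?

turn left 174°, forward 8.2 m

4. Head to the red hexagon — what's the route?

turn left 163°, forward 3.6 m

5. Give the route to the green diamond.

turn right 164°, forward 2.4 m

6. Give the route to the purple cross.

turn left 115°, forward 12.6 m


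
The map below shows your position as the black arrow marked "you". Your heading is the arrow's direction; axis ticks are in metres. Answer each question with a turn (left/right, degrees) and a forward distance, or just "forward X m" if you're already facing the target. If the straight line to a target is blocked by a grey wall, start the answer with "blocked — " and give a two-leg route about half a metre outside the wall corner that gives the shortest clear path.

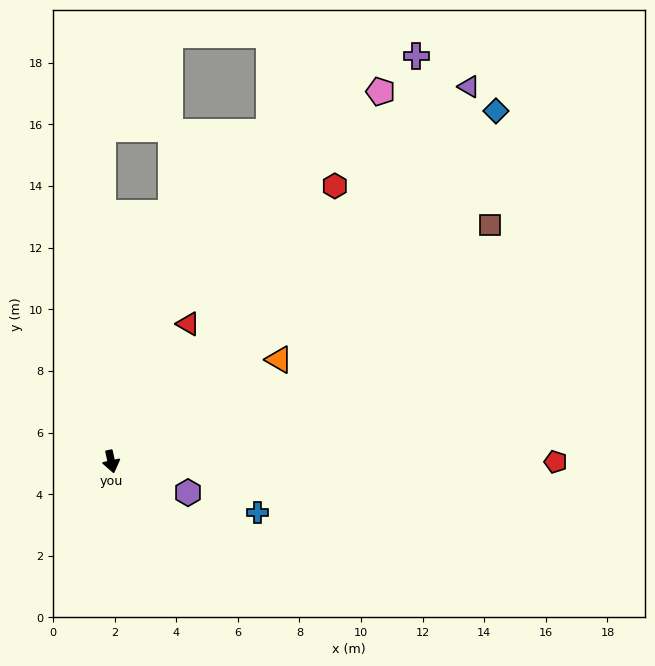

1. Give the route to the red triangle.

turn left 138°, forward 5.1 m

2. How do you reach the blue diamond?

turn left 120°, forward 16.9 m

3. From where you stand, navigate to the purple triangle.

turn left 124°, forward 16.8 m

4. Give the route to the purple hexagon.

turn left 56°, forward 2.7 m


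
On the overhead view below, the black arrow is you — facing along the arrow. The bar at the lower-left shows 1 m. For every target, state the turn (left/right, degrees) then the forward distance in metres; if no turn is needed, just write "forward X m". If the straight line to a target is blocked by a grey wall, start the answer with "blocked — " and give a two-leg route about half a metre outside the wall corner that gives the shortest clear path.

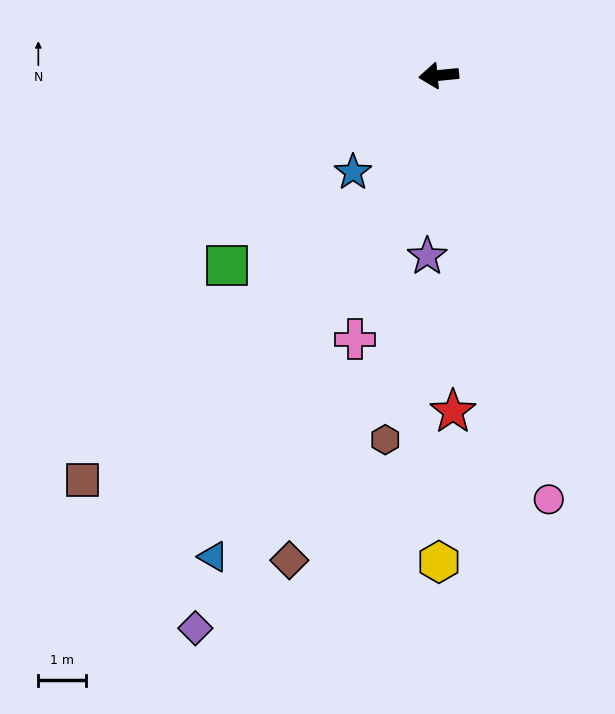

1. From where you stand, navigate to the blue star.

turn left 43°, forward 2.7 m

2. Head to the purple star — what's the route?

turn left 81°, forward 3.8 m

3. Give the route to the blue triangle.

turn left 59°, forward 11.3 m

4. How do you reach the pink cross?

turn left 67°, forward 5.9 m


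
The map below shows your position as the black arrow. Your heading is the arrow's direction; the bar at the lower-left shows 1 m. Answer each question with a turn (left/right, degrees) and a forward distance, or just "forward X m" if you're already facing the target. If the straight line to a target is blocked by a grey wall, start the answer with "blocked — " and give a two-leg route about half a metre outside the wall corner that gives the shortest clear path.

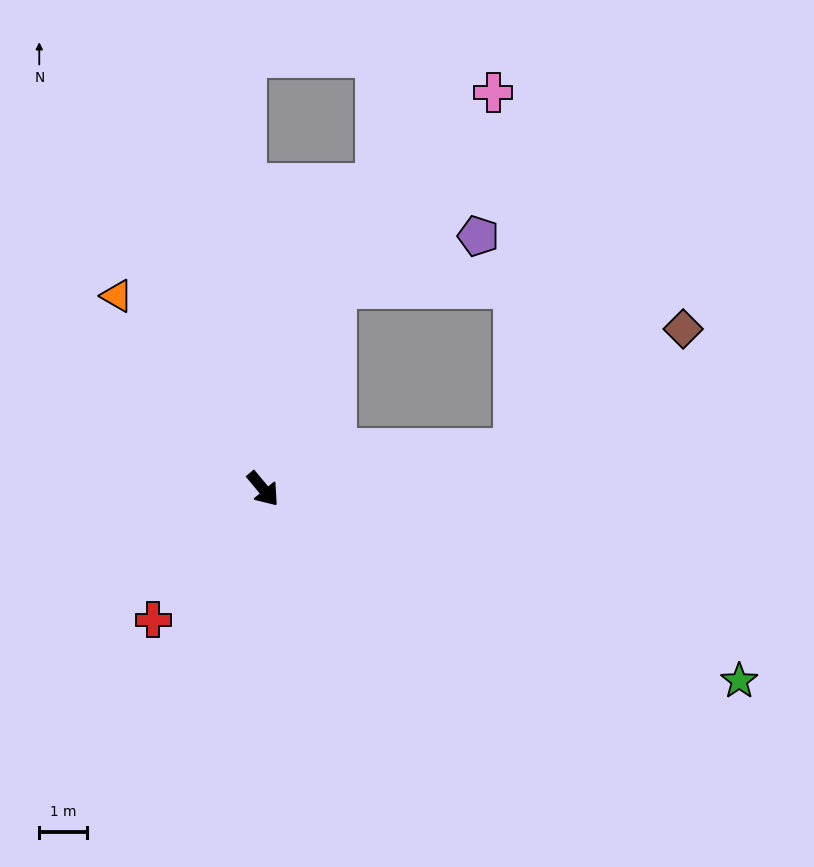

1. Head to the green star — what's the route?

turn left 28°, forward 10.9 m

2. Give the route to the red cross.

turn right 80°, forward 3.6 m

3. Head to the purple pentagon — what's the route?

blocked — turn left 120°, forward 4.5 m, then turn right 49°, forward 3.2 m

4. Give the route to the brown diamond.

blocked — turn left 59°, forward 5.4 m, then turn left 26°, forward 4.4 m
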